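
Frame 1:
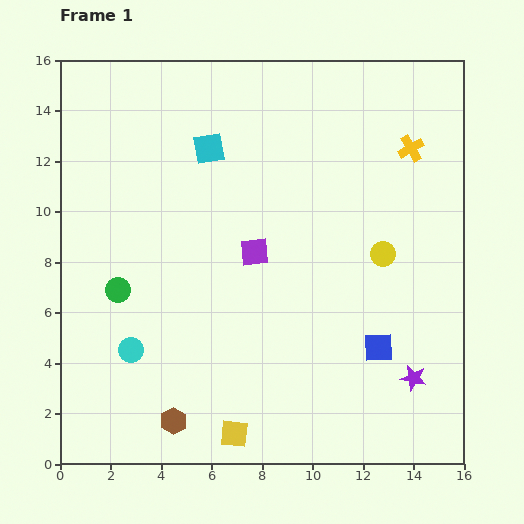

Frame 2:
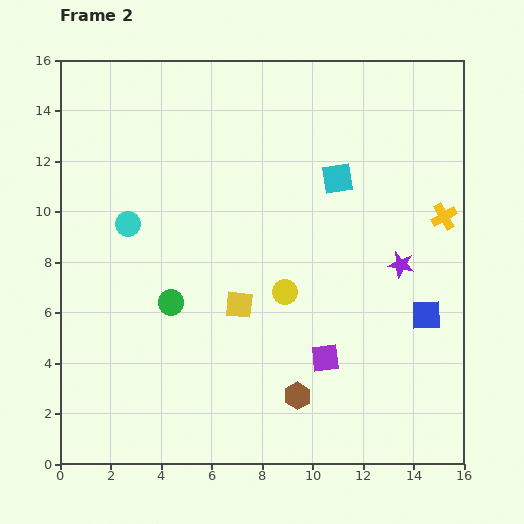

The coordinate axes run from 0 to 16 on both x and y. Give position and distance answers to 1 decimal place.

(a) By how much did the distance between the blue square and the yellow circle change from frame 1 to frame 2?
+2.0

Distance in frame 1: 3.7. Distance in frame 2: 5.7.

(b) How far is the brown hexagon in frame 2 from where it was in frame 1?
5.0

The brown hexagon moved from (4.5, 1.7) to (9.4, 2.7), a distance of √(4.9² + 1.0²) ≈ 5.0.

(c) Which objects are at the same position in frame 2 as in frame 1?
none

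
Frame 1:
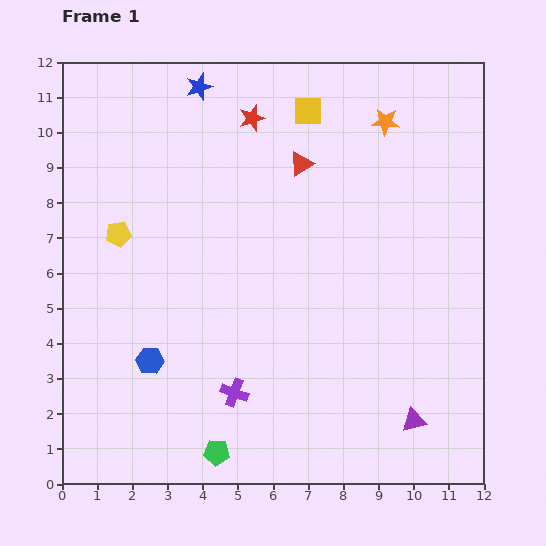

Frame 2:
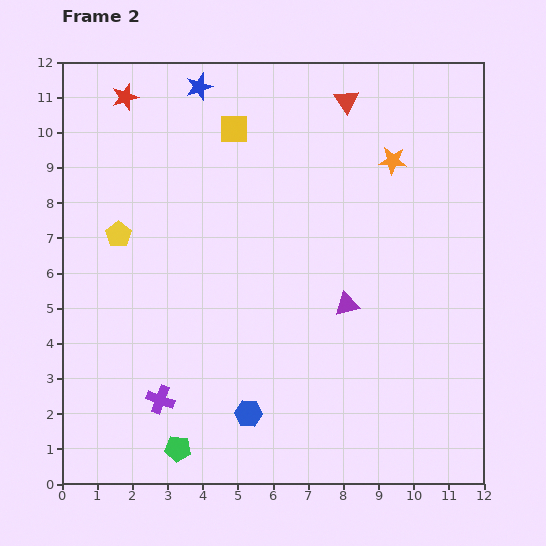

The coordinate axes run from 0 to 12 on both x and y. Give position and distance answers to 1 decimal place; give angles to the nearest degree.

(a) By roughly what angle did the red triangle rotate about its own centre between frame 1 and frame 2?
32° counter-clockwise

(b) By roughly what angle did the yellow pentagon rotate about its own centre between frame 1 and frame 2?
26° counter-clockwise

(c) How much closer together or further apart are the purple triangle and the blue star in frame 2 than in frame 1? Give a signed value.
-3.8

Distance in frame 1: 11.3. Distance in frame 2: 7.5.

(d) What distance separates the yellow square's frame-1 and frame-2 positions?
2.2

The yellow square moved from (7.0, 10.6) to (4.9, 10.1), a distance of √(2.1² + 0.5²) ≈ 2.2.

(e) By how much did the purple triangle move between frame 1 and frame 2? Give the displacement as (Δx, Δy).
(-1.9, 3.3)

The purple triangle was at (10.0, 1.8) in frame 1 and (8.1, 5.1) in frame 2.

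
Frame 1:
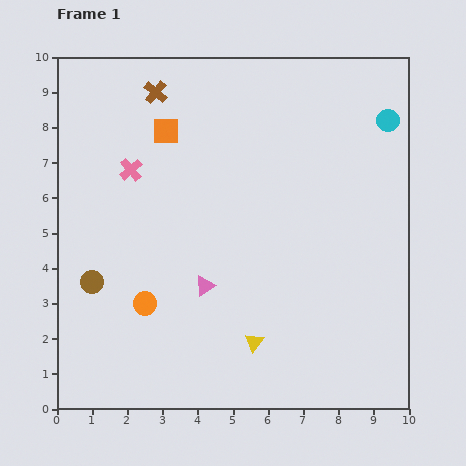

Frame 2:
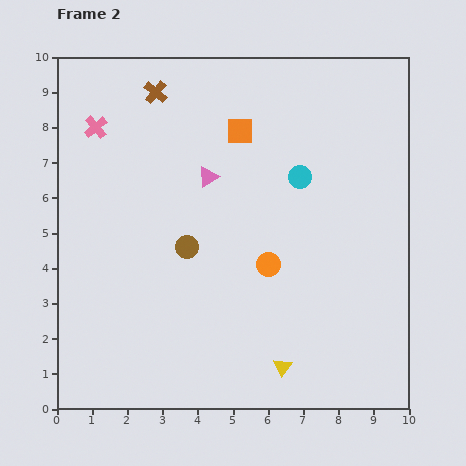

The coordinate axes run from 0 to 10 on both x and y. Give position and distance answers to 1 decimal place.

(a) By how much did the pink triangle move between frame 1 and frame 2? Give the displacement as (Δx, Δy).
(0.1, 3.1)

The pink triangle was at (4.2, 3.5) in frame 1 and (4.3, 6.6) in frame 2.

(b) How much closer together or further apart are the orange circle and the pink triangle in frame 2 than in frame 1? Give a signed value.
+1.2

Distance in frame 1: 1.8. Distance in frame 2: 3.0.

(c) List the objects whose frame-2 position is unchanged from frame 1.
the brown cross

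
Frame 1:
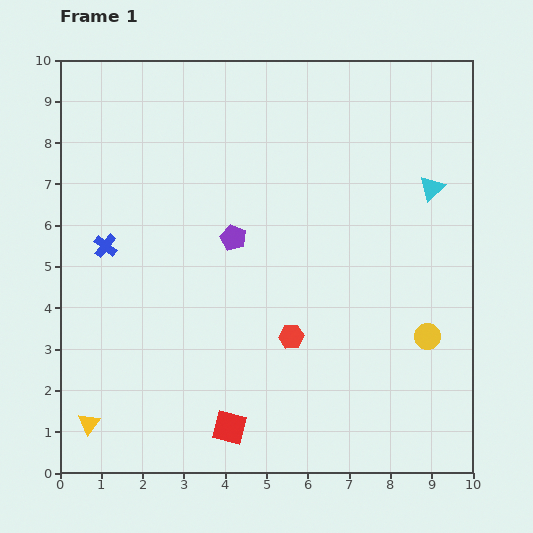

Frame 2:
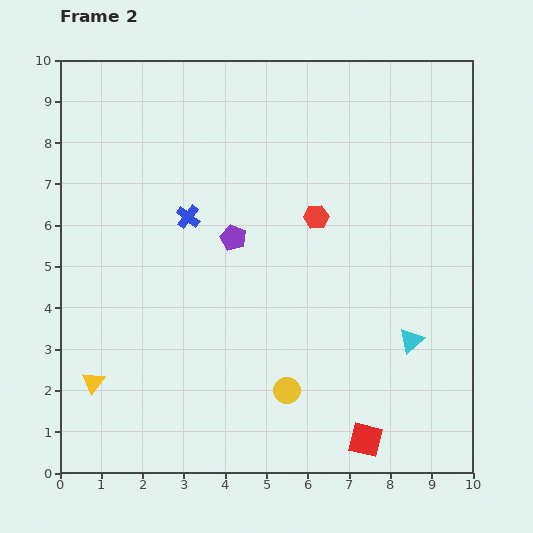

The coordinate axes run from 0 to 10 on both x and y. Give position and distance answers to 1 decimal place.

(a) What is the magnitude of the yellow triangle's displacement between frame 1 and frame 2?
1.0

The yellow triangle moved from (0.7, 1.2) to (0.8, 2.2), a distance of √(0.1² + 1.0²) ≈ 1.0.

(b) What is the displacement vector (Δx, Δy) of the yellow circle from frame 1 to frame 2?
(-3.4, -1.3)

The yellow circle was at (8.9, 3.3) in frame 1 and (5.5, 2.0) in frame 2.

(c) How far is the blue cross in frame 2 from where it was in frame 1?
2.1

The blue cross moved from (1.1, 5.5) to (3.1, 6.2), a distance of √(2.0² + 0.7²) ≈ 2.1.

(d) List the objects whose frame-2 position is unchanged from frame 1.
the purple pentagon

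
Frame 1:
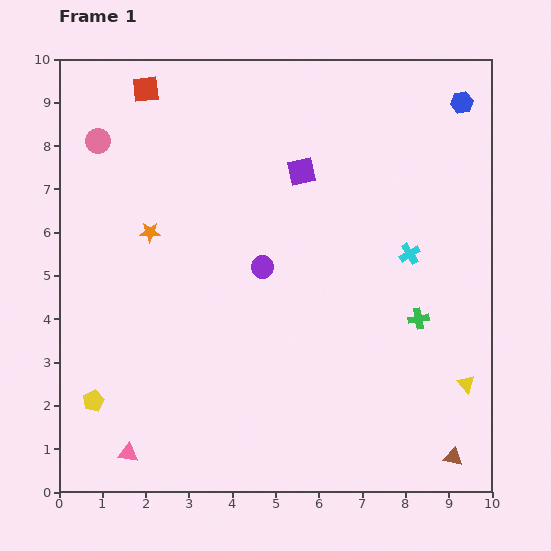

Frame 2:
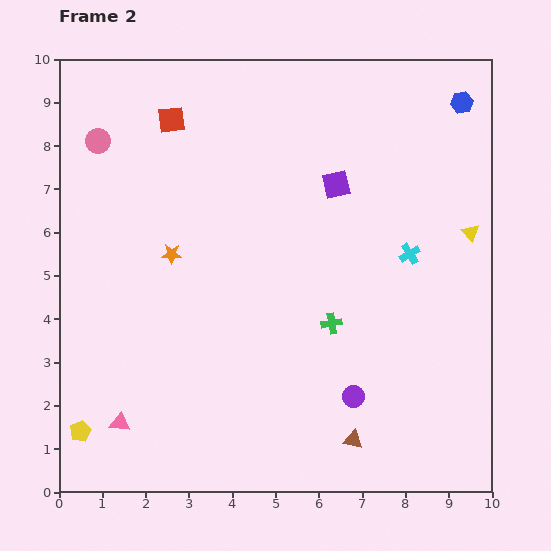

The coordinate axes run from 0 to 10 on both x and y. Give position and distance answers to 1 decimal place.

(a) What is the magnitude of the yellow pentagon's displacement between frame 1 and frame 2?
0.8

The yellow pentagon moved from (0.8, 2.1) to (0.5, 1.4), a distance of √(0.3² + 0.7²) ≈ 0.8.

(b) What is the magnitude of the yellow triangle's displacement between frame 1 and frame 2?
3.5

The yellow triangle moved from (9.4, 2.5) to (9.5, 6.0), a distance of √(0.1² + 3.5²) ≈ 3.5.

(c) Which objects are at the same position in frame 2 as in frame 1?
the pink circle, the cyan cross, the blue hexagon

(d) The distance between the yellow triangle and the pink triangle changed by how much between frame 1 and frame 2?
+1.2

Distance in frame 1: 8.0. Distance in frame 2: 9.2.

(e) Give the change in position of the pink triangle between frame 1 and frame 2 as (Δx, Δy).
(-0.2, 0.7)

The pink triangle was at (1.6, 0.9) in frame 1 and (1.4, 1.6) in frame 2.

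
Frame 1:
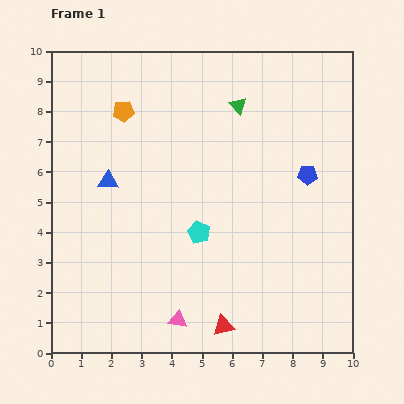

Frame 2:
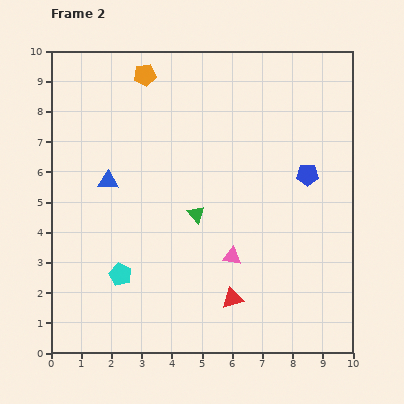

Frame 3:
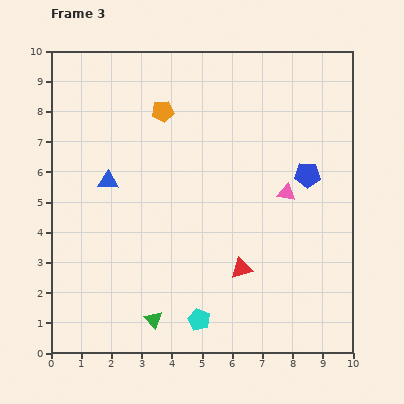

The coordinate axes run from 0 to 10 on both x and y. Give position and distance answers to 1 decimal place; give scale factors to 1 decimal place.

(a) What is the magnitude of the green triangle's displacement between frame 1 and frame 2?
3.9

The green triangle moved from (6.2, 8.2) to (4.8, 4.6), a distance of √(1.4² + 3.6²) ≈ 3.9.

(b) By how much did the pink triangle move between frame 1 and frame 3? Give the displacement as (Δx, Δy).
(3.6, 4.2)

The pink triangle was at (4.2, 1.1) in frame 1 and (7.8, 5.3) in frame 3.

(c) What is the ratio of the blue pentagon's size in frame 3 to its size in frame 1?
1.3×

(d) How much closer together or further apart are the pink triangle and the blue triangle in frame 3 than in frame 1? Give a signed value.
+0.8

Distance in frame 1: 5.1. Distance in frame 3: 5.9.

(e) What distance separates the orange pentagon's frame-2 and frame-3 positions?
1.3

The orange pentagon moved from (3.1, 9.2) to (3.7, 8.0), a distance of √(0.6² + 1.2²) ≈ 1.3.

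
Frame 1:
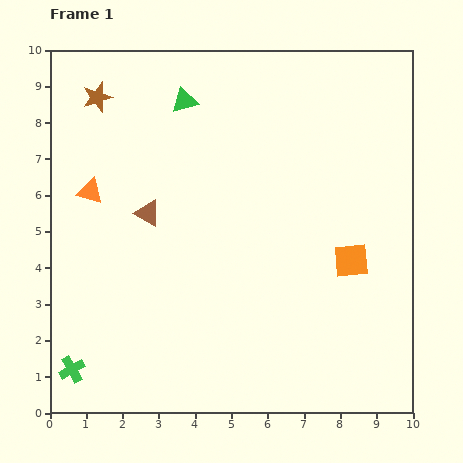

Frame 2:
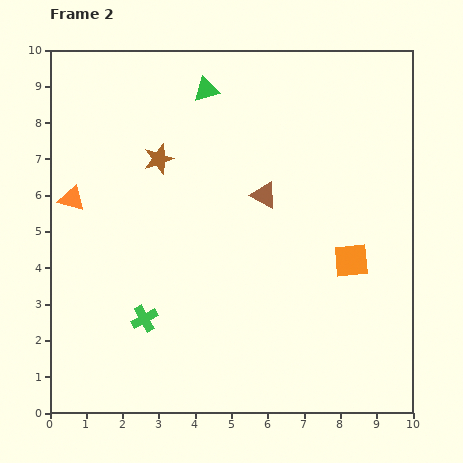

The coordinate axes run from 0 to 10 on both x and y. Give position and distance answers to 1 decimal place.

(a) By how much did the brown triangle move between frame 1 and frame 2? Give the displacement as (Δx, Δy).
(3.2, 0.5)

The brown triangle was at (2.7, 5.5) in frame 1 and (5.9, 6.0) in frame 2.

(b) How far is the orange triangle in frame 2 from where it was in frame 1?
0.5

The orange triangle moved from (1.1, 6.1) to (0.6, 5.9), a distance of √(0.5² + 0.2²) ≈ 0.5.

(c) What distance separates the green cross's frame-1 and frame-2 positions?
2.4

The green cross moved from (0.6, 1.2) to (2.6, 2.6), a distance of √(2.0² + 1.4²) ≈ 2.4.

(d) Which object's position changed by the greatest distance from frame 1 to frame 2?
the brown triangle

(moved 3.2; next 2.4)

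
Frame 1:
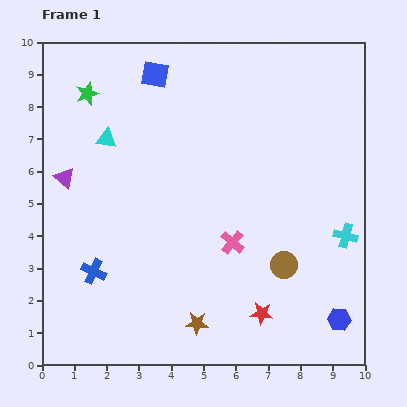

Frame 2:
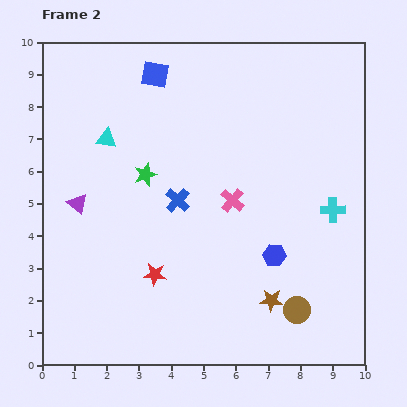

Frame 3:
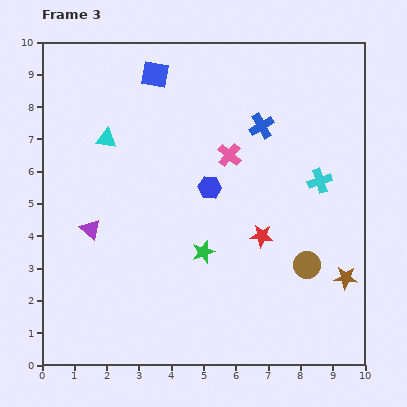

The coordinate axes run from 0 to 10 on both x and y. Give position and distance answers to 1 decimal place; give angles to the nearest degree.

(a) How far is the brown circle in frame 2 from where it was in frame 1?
1.5

The brown circle moved from (7.5, 3.1) to (7.9, 1.7), a distance of √(0.4² + 1.4²) ≈ 1.5.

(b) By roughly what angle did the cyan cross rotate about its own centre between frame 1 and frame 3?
32° counter-clockwise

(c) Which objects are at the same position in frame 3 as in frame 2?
the cyan triangle, the blue square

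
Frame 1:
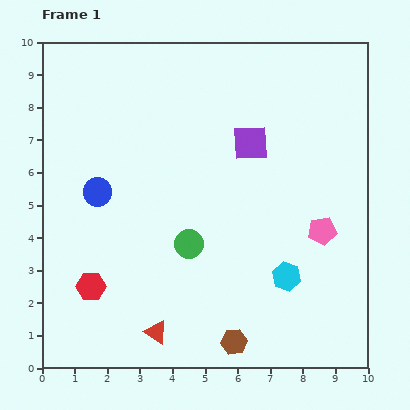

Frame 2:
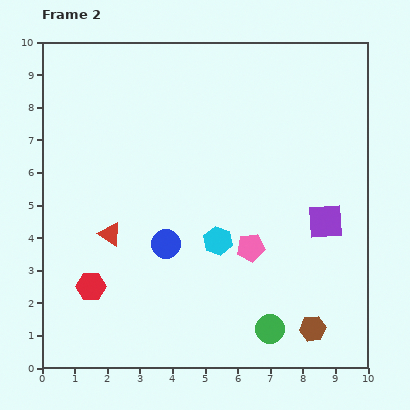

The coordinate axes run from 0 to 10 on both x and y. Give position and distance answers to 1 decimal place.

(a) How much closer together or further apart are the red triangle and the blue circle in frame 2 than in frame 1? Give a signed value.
-3.0

Distance in frame 1: 4.7. Distance in frame 2: 1.7.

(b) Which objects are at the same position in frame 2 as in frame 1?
the red hexagon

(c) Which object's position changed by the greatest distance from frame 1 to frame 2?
the green circle

(moved 3.6; next 3.3)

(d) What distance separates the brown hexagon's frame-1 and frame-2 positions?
2.4

The brown hexagon moved from (5.9, 0.8) to (8.3, 1.2), a distance of √(2.4² + 0.4²) ≈ 2.4.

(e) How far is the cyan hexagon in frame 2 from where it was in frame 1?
2.4

The cyan hexagon moved from (7.5, 2.8) to (5.4, 3.9), a distance of √(2.1² + 1.1²) ≈ 2.4.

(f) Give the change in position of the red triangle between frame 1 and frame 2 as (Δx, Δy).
(-1.4, 3.0)

The red triangle was at (3.5, 1.1) in frame 1 and (2.1, 4.1) in frame 2.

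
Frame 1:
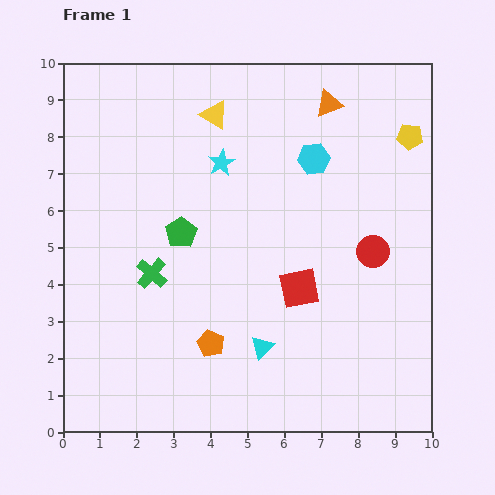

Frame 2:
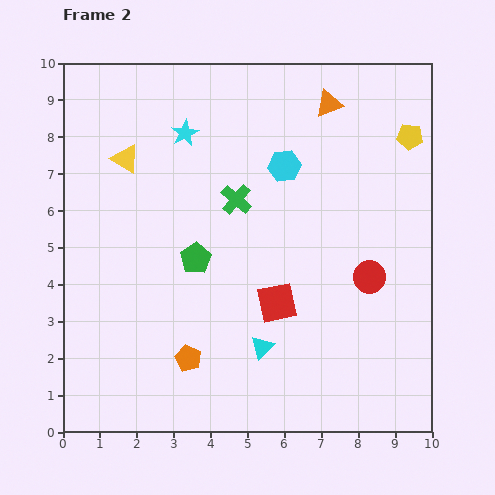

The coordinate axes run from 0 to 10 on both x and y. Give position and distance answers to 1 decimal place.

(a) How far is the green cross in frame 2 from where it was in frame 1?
3.0

The green cross moved from (2.4, 4.3) to (4.7, 6.3), a distance of √(2.3² + 2.0²) ≈ 3.0.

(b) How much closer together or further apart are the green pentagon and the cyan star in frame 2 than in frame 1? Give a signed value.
+1.2

Distance in frame 1: 2.2. Distance in frame 2: 3.4.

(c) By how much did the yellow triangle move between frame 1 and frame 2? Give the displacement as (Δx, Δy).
(-2.4, -1.2)

The yellow triangle was at (4.1, 8.6) in frame 1 and (1.7, 7.4) in frame 2.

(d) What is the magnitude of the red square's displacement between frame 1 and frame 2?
0.7

The red square moved from (6.4, 3.9) to (5.8, 3.5), a distance of √(0.6² + 0.4²) ≈ 0.7.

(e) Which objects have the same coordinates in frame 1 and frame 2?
the orange triangle, the cyan triangle, the yellow pentagon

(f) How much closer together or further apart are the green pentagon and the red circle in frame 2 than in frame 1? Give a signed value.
-0.5

Distance in frame 1: 5.2. Distance in frame 2: 4.7.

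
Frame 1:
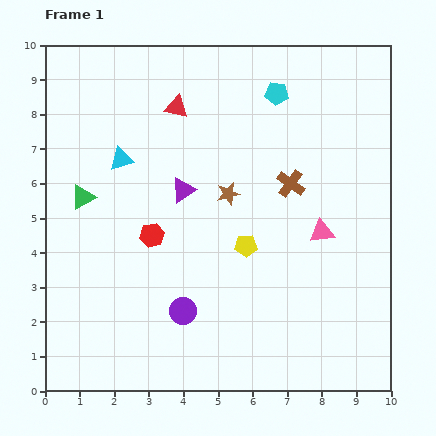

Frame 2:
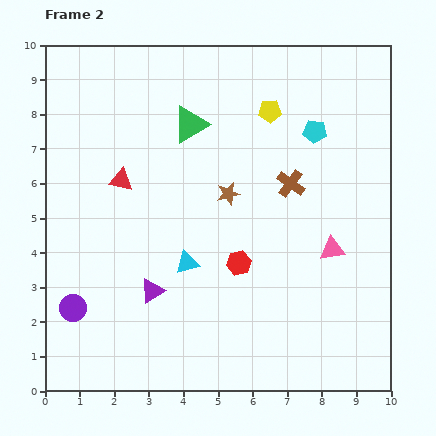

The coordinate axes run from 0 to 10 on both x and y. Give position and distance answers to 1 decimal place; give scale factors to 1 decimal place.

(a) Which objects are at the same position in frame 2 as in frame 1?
the brown star, the brown cross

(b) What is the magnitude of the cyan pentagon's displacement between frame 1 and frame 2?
1.6

The cyan pentagon moved from (6.7, 8.6) to (7.8, 7.5), a distance of √(1.1² + 1.1²) ≈ 1.6.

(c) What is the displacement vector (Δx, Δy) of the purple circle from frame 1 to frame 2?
(-3.2, 0.1)

The purple circle was at (4.0, 2.3) in frame 1 and (0.8, 2.4) in frame 2.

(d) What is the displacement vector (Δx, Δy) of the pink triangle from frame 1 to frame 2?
(0.3, -0.5)

The pink triangle was at (8.0, 4.6) in frame 1 and (8.3, 4.1) in frame 2.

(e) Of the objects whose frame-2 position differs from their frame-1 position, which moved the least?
the pink triangle

(moved 0.6)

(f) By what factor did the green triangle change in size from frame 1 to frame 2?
1.5×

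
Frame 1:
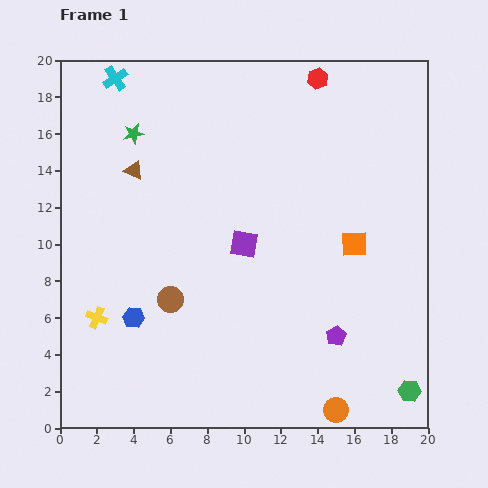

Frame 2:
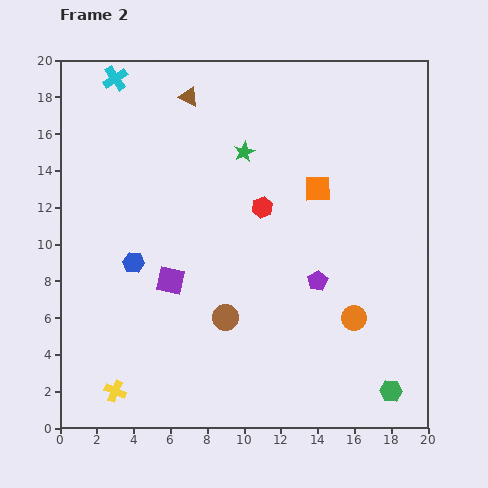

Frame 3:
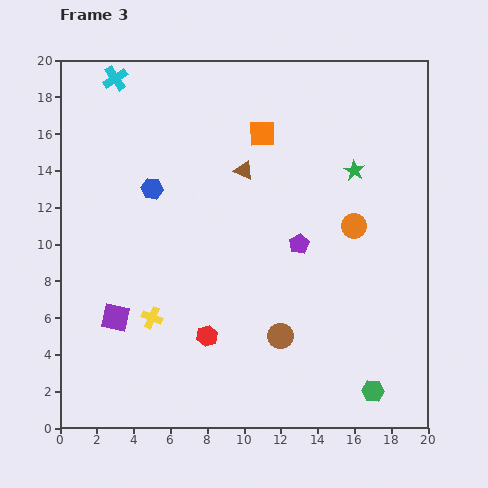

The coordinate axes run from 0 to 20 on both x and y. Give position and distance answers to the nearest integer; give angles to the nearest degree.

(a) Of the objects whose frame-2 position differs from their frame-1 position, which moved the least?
the green hexagon

(moved 1)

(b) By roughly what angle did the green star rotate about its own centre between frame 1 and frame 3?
30° counter-clockwise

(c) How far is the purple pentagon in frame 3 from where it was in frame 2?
2

The purple pentagon moved from (14, 8) to (13, 10), a distance of √(1² + 2²) ≈ 2.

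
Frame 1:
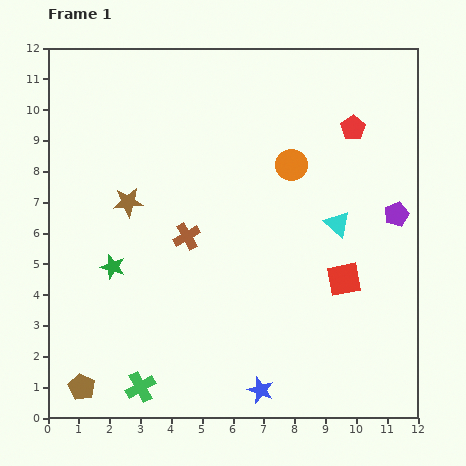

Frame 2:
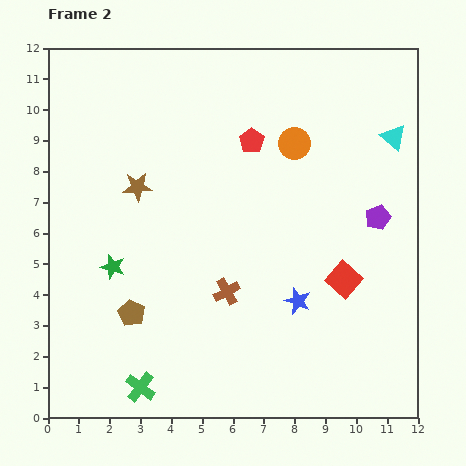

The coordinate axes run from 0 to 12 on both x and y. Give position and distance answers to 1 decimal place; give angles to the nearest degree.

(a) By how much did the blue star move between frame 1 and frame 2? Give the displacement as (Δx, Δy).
(1.2, 2.9)

The blue star was at (6.9, 0.9) in frame 1 and (8.1, 3.8) in frame 2.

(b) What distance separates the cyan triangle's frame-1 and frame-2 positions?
3.3

The cyan triangle moved from (9.4, 6.3) to (11.2, 9.1), a distance of √(1.8² + 2.8²) ≈ 3.3.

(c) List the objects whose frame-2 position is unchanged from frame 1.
the red square, the green star, the green cross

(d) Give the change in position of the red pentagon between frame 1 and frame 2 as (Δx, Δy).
(-3.3, -0.4)

The red pentagon was at (9.9, 9.4) in frame 1 and (6.6, 9.0) in frame 2.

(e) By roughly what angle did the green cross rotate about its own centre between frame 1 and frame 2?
24° counter-clockwise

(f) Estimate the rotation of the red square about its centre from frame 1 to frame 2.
37° counter-clockwise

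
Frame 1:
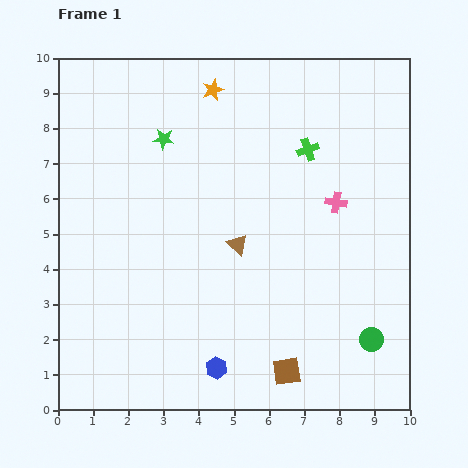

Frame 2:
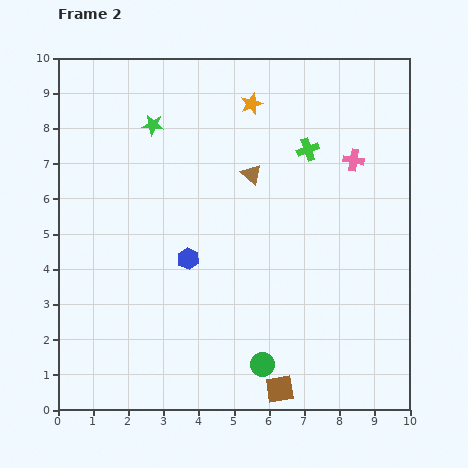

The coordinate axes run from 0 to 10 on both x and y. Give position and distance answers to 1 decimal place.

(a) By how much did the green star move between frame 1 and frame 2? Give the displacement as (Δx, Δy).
(-0.3, 0.4)

The green star was at (3.0, 7.7) in frame 1 and (2.7, 8.1) in frame 2.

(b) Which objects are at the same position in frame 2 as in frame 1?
the green cross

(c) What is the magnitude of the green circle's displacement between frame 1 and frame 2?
3.2

The green circle moved from (8.9, 2.0) to (5.8, 1.3), a distance of √(3.1² + 0.7²) ≈ 3.2.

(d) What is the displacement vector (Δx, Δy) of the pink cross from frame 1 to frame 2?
(0.5, 1.2)

The pink cross was at (7.9, 5.9) in frame 1 and (8.4, 7.1) in frame 2.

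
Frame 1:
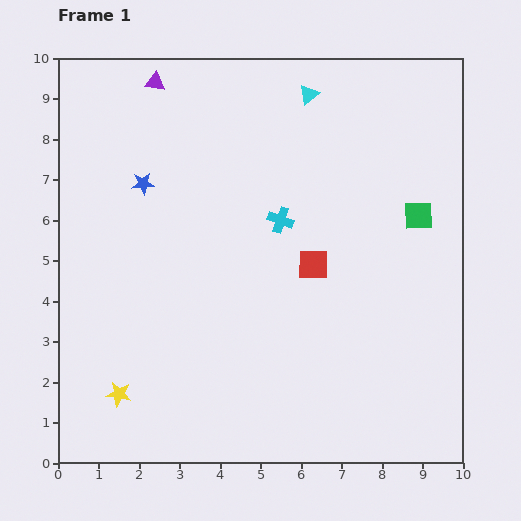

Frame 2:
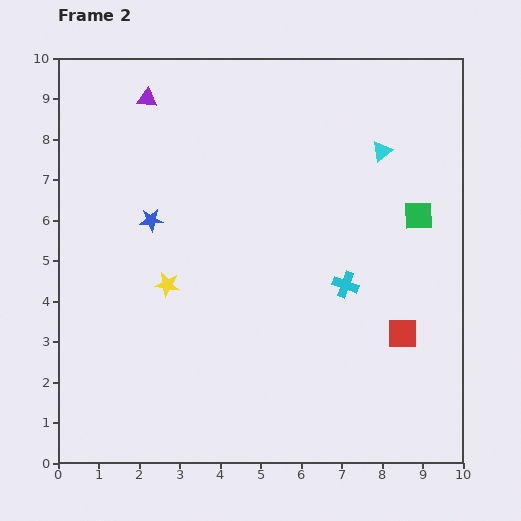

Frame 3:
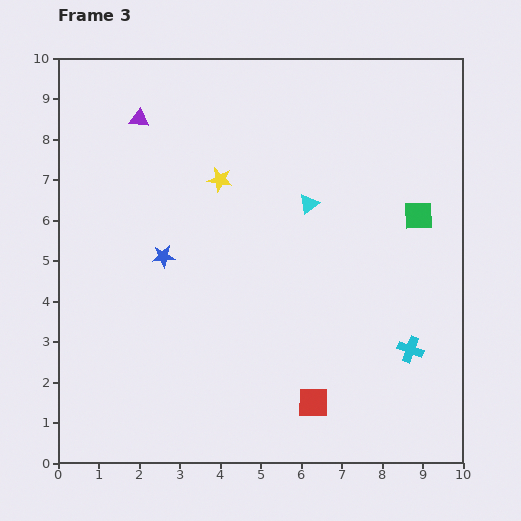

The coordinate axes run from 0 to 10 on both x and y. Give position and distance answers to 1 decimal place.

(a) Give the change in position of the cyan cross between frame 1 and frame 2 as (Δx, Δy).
(1.6, -1.6)

The cyan cross was at (5.5, 6.0) in frame 1 and (7.1, 4.4) in frame 2.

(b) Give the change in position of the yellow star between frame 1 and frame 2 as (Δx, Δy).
(1.2, 2.7)

The yellow star was at (1.5, 1.7) in frame 1 and (2.7, 4.4) in frame 2.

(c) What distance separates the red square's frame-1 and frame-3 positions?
3.4

The red square moved from (6.3, 4.9) to (6.3, 1.5), a distance of √(0.0² + 3.4²) ≈ 3.4.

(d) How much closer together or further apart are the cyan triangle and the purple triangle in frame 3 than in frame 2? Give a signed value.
-1.2

Distance in frame 2: 5.9. Distance in frame 3: 4.7.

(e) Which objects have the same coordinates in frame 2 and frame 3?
the green square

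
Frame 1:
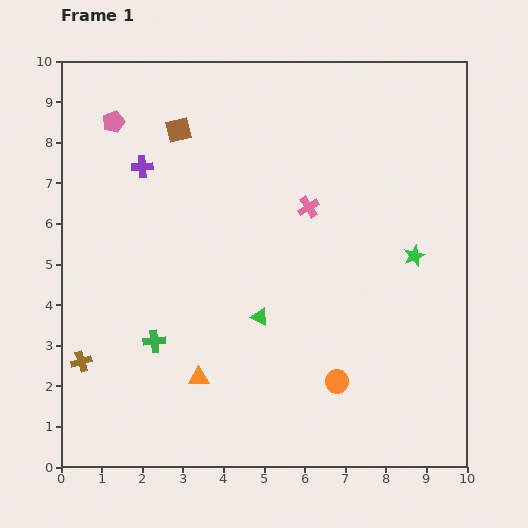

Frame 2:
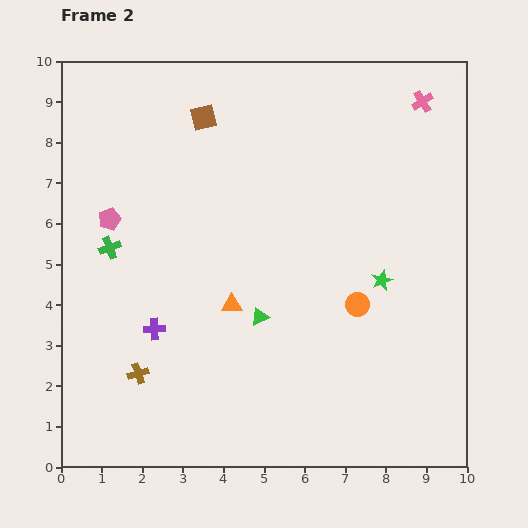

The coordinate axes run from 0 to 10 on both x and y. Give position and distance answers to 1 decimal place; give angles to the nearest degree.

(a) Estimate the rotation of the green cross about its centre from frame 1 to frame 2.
15° counter-clockwise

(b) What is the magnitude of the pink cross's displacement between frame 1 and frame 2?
3.8

The pink cross moved from (6.1, 6.4) to (8.9, 9.0), a distance of √(2.8² + 2.6²) ≈ 3.8.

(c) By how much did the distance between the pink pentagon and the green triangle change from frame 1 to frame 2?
-1.6

Distance in frame 1: 6.0. Distance in frame 2: 4.4.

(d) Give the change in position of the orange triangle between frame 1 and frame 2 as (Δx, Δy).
(0.8, 1.8)

The orange triangle was at (3.4, 2.2) in frame 1 and (4.2, 4.0) in frame 2.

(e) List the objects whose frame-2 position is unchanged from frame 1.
the green triangle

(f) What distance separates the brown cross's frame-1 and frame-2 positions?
1.4

The brown cross moved from (0.5, 2.6) to (1.9, 2.3), a distance of √(1.4² + 0.3²) ≈ 1.4.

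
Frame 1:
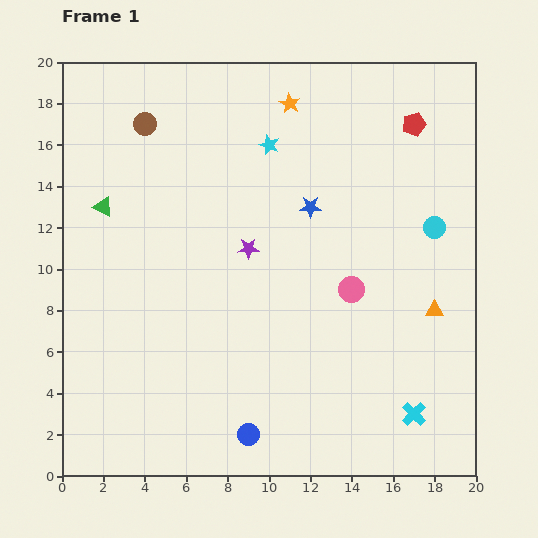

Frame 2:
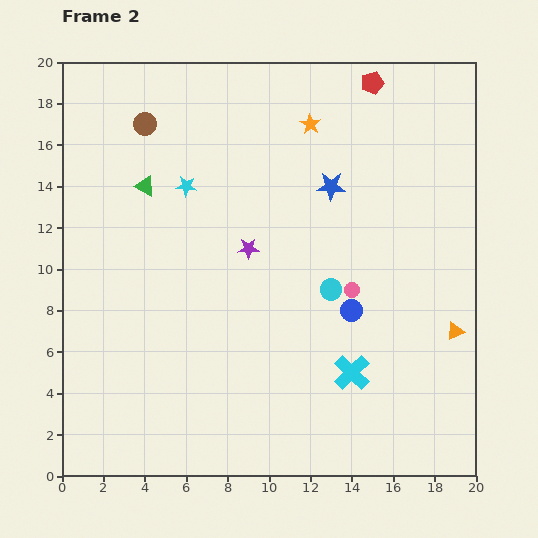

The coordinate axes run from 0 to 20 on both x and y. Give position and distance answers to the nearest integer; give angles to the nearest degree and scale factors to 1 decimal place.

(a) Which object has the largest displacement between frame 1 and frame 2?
the blue circle

(moved 8; next 6)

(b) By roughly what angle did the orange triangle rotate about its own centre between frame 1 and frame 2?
25° counter-clockwise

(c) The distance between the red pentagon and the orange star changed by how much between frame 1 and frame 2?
-2

Distance in frame 1: 6. Distance in frame 2: 4.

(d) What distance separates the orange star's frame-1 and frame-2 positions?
1

The orange star moved from (11, 18) to (12, 17), a distance of √(1² + 1²) ≈ 1.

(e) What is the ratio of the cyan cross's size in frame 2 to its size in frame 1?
1.5×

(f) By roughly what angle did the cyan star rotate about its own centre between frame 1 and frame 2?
15° counter-clockwise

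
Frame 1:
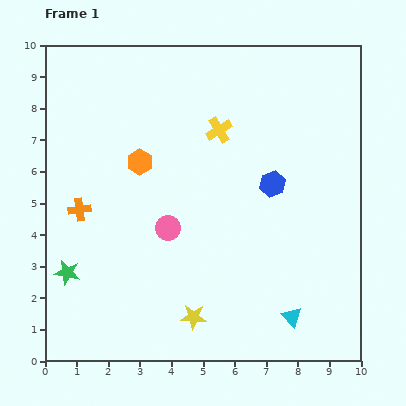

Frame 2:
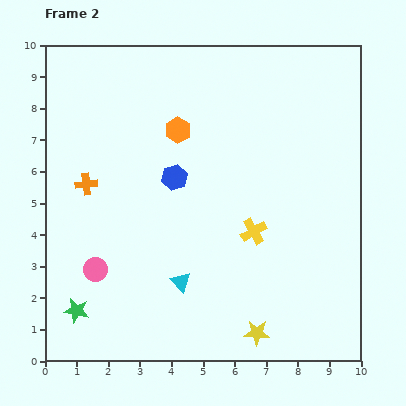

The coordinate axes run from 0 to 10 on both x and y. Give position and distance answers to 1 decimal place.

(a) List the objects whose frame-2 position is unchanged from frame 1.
none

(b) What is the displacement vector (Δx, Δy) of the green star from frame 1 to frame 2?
(0.3, -1.2)

The green star was at (0.7, 2.8) in frame 1 and (1.0, 1.6) in frame 2.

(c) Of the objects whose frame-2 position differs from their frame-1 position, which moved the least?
the orange cross

(moved 0.8)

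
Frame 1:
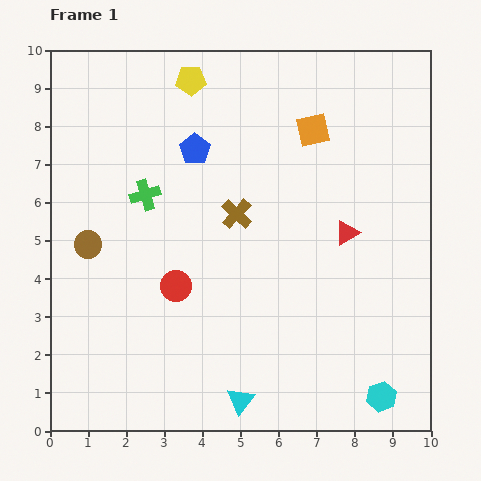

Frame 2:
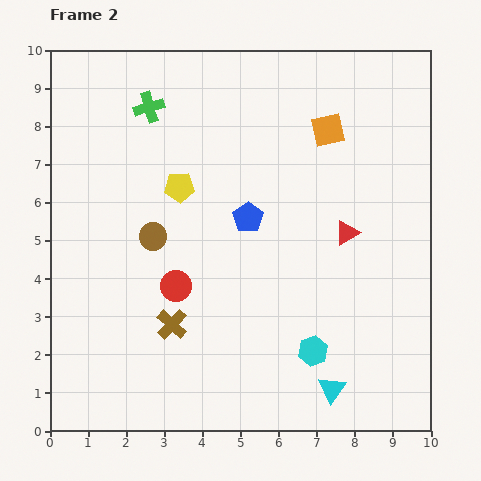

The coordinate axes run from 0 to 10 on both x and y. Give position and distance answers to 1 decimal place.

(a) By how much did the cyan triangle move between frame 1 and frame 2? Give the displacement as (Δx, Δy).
(2.4, 0.3)

The cyan triangle was at (5.0, 0.8) in frame 1 and (7.4, 1.1) in frame 2.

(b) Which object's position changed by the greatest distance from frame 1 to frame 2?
the brown cross

(moved 3.4; next 2.8)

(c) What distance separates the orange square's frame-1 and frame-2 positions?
0.4

The orange square moved from (6.9, 7.9) to (7.3, 7.9), a distance of √(0.4² + 0.0²) ≈ 0.4.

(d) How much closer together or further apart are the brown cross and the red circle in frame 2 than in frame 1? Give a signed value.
-1.5

Distance in frame 1: 2.5. Distance in frame 2: 1.0.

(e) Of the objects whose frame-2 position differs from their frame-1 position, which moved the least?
the orange square

(moved 0.4)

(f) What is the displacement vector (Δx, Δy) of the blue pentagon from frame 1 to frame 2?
(1.4, -1.8)

The blue pentagon was at (3.8, 7.4) in frame 1 and (5.2, 5.6) in frame 2.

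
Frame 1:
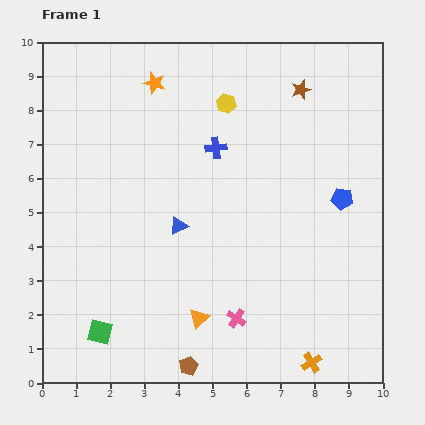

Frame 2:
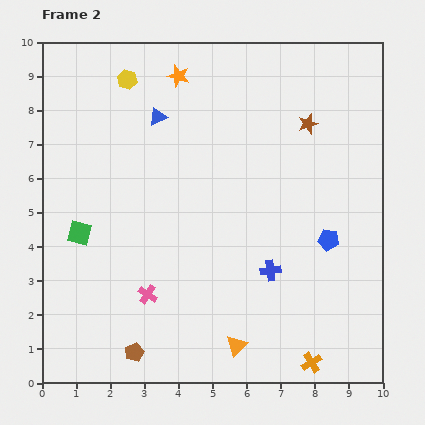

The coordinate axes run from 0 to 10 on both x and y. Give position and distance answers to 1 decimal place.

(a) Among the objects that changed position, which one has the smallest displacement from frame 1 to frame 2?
the orange star

(moved 0.7)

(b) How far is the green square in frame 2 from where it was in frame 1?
3.0

The green square moved from (1.7, 1.5) to (1.1, 4.4), a distance of √(0.6² + 2.9²) ≈ 3.0.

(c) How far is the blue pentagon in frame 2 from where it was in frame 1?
1.3

The blue pentagon moved from (8.8, 5.4) to (8.4, 4.2), a distance of √(0.4² + 1.2²) ≈ 1.3.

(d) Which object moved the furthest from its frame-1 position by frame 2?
the blue cross

(moved 3.9; next 3.3)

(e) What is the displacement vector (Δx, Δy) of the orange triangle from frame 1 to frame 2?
(1.1, -0.8)

The orange triangle was at (4.6, 1.9) in frame 1 and (5.7, 1.1) in frame 2.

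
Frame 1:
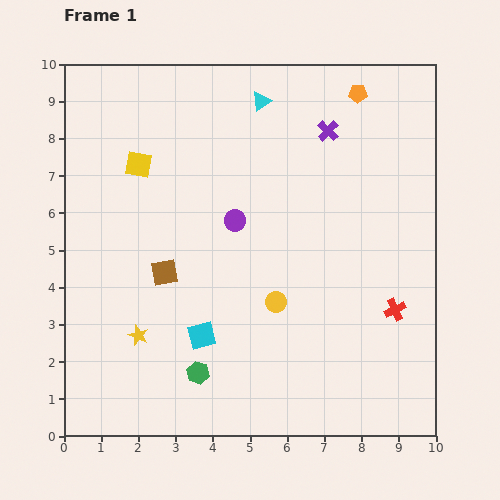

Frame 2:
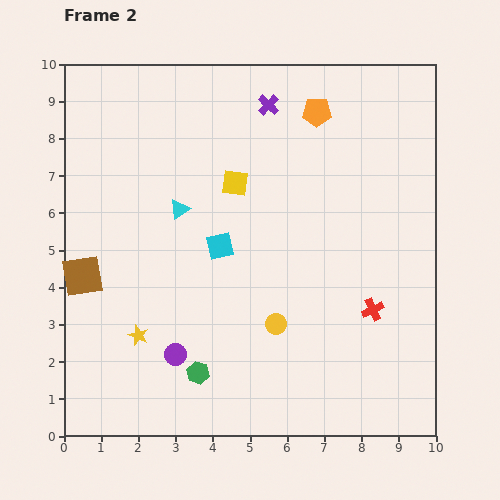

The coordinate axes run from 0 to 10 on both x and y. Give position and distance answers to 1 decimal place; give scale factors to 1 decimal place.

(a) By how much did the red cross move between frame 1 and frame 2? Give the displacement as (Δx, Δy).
(-0.6, 0.0)

The red cross was at (8.9, 3.4) in frame 1 and (8.3, 3.4) in frame 2.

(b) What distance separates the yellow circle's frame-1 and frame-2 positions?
0.6

The yellow circle moved from (5.7, 3.6) to (5.7, 3.0), a distance of √(0.0² + 0.6²) ≈ 0.6.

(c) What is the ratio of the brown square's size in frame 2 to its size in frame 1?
1.6×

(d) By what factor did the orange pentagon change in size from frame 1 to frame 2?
1.6×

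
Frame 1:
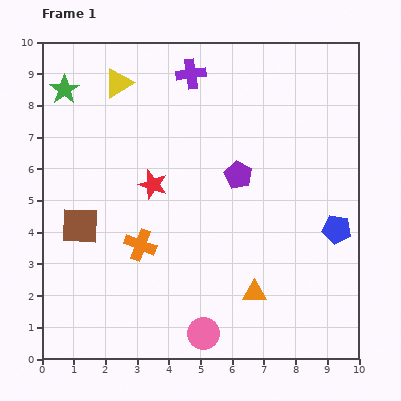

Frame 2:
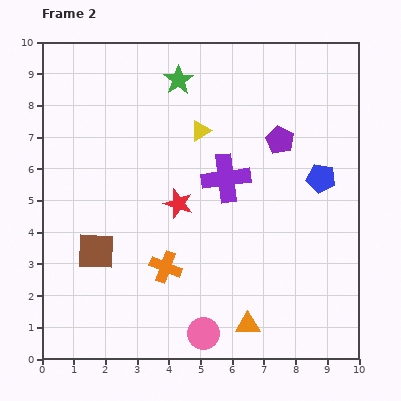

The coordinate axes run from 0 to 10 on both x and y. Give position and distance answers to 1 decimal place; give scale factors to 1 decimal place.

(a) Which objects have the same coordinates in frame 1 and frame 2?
the pink circle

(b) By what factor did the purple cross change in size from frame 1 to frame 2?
1.6×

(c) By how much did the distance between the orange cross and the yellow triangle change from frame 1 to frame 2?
-0.7

Distance in frame 1: 5.1. Distance in frame 2: 4.4.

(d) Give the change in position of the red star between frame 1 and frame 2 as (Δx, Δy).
(0.8, -0.6)

The red star was at (3.5, 5.5) in frame 1 and (4.3, 4.9) in frame 2.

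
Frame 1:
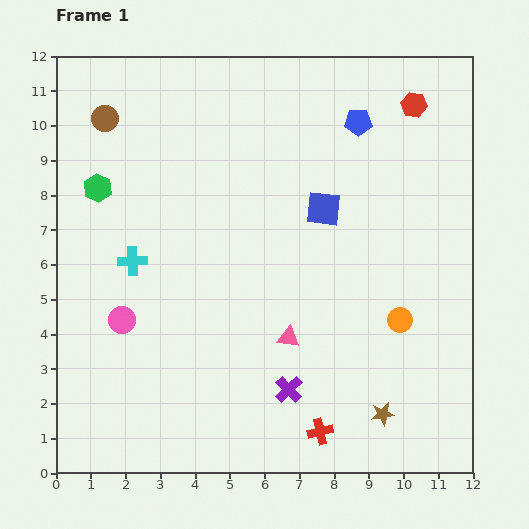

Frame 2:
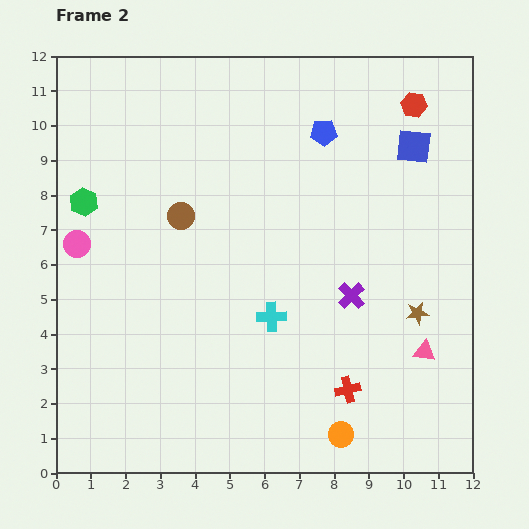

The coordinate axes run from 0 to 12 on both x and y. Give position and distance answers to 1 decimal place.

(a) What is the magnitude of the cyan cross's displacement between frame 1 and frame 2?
4.3

The cyan cross moved from (2.2, 6.1) to (6.2, 4.5), a distance of √(4.0² + 1.6²) ≈ 4.3.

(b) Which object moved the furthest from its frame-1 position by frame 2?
the cyan cross

(moved 4.3; next 3.9)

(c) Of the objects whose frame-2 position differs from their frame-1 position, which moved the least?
the green hexagon

(moved 0.6)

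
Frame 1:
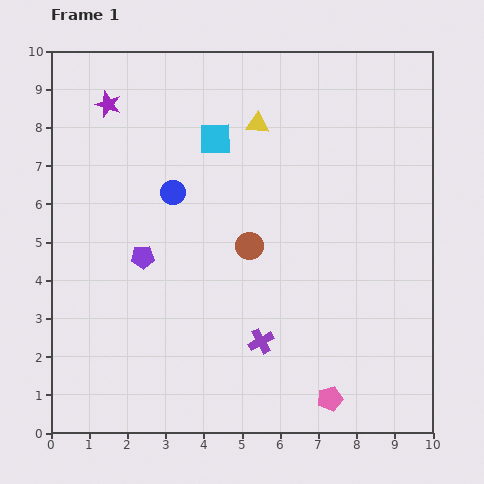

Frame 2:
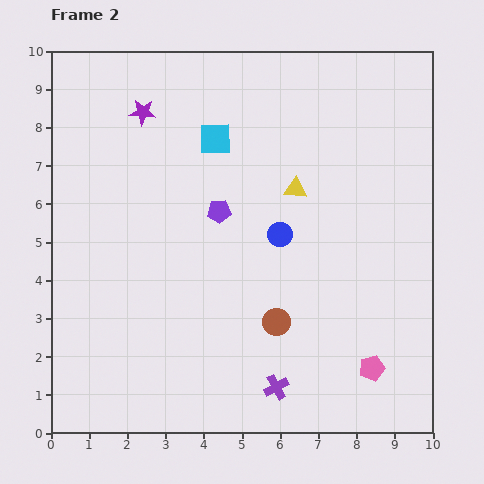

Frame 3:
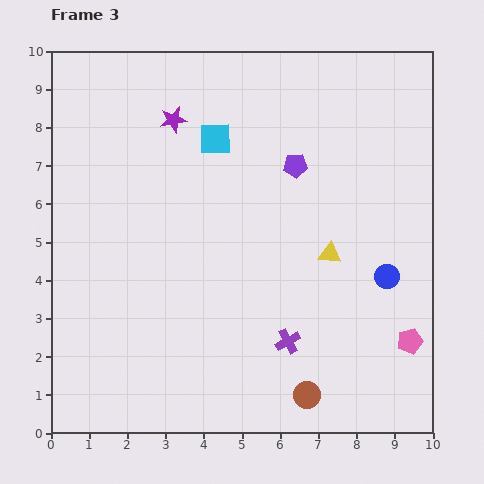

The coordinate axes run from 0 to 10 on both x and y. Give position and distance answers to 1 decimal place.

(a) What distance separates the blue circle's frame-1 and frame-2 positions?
3.0

The blue circle moved from (3.2, 6.3) to (6.0, 5.2), a distance of √(2.8² + 1.1²) ≈ 3.0.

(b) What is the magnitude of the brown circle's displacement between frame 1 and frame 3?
4.2

The brown circle moved from (5.2, 4.9) to (6.7, 1.0), a distance of √(1.5² + 3.9²) ≈ 4.2.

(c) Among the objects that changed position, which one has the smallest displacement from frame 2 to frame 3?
the purple star

(moved 0.8)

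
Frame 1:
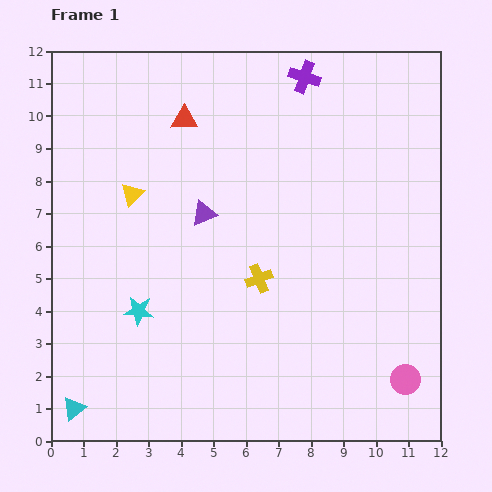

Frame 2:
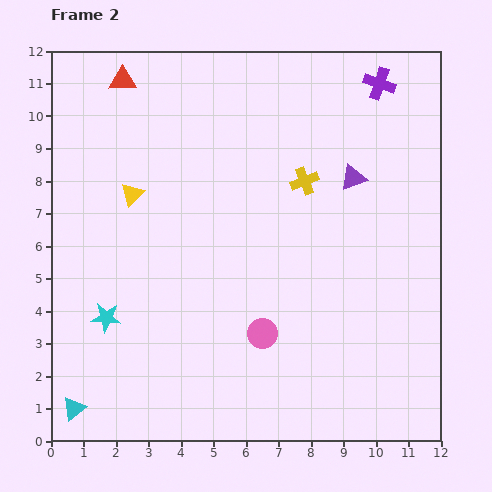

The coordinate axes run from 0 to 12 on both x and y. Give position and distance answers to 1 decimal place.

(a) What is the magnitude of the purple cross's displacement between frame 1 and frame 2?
2.3

The purple cross moved from (7.8, 11.2) to (10.1, 11.0), a distance of √(2.3² + 0.2²) ≈ 2.3.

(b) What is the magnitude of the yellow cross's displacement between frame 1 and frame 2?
3.3

The yellow cross moved from (6.4, 5.0) to (7.8, 8.0), a distance of √(1.4² + 3.0²) ≈ 3.3.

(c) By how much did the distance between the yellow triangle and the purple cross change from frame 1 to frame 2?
+1.9

Distance in frame 1: 6.4. Distance in frame 2: 8.3.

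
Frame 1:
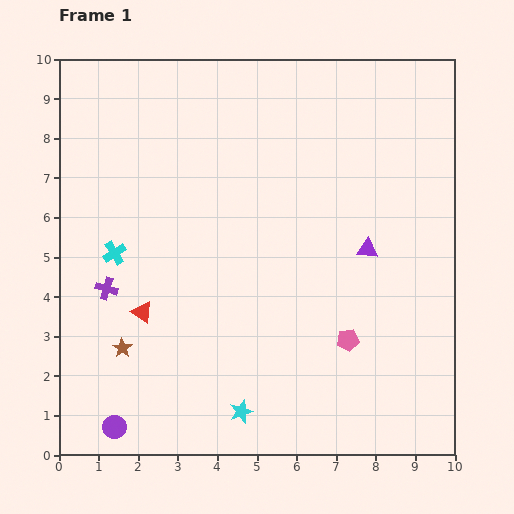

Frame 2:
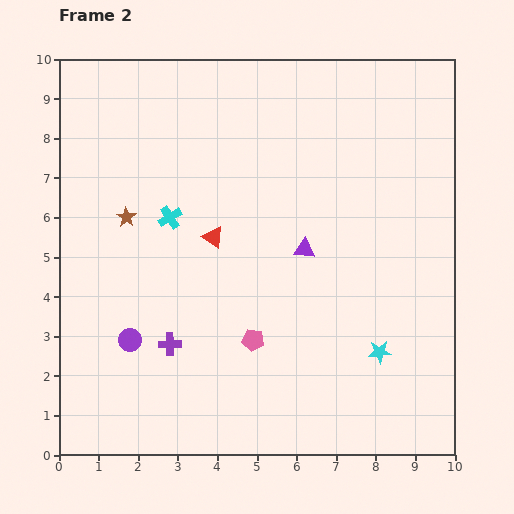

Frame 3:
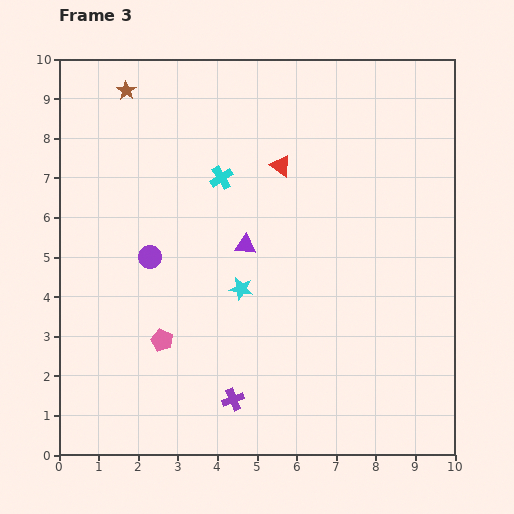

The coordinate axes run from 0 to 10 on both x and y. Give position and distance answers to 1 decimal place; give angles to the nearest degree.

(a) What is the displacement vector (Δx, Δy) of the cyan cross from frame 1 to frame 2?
(1.4, 0.9)

The cyan cross was at (1.4, 5.1) in frame 1 and (2.8, 6.0) in frame 2.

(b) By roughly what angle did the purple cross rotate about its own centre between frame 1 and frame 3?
38° counter-clockwise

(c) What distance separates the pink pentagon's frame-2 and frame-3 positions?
2.3

The pink pentagon moved from (4.9, 2.9) to (2.6, 2.9), a distance of √(2.3² + 0.0²) ≈ 2.3.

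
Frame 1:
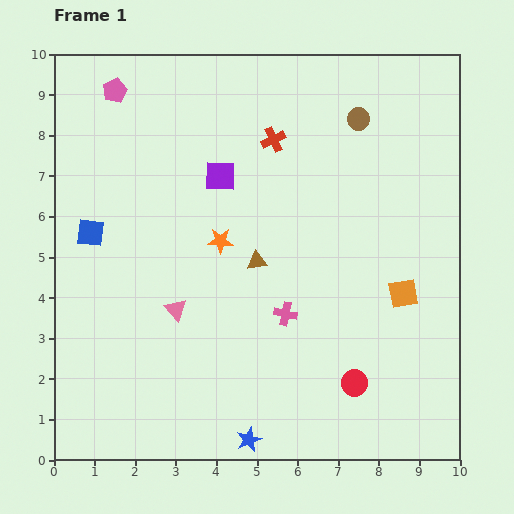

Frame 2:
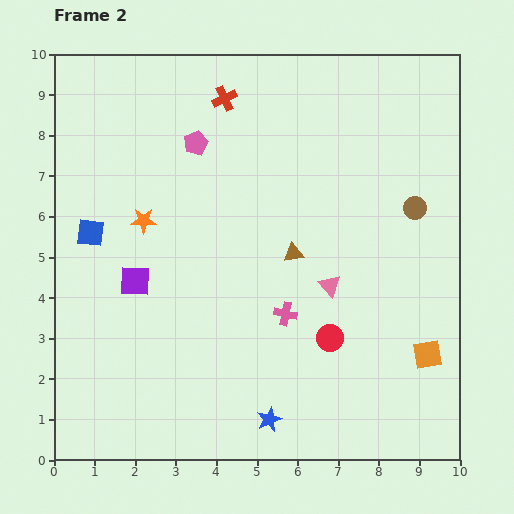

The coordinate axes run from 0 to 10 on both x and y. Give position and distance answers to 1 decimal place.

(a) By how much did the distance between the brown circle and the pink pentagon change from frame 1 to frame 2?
-0.4

Distance in frame 1: 6.0. Distance in frame 2: 5.6.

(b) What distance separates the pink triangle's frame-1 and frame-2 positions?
3.8

The pink triangle moved from (3.0, 3.7) to (6.8, 4.3), a distance of √(3.8² + 0.6²) ≈ 3.8.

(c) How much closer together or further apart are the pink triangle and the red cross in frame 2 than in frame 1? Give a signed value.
+0.5

Distance in frame 1: 4.8. Distance in frame 2: 5.3.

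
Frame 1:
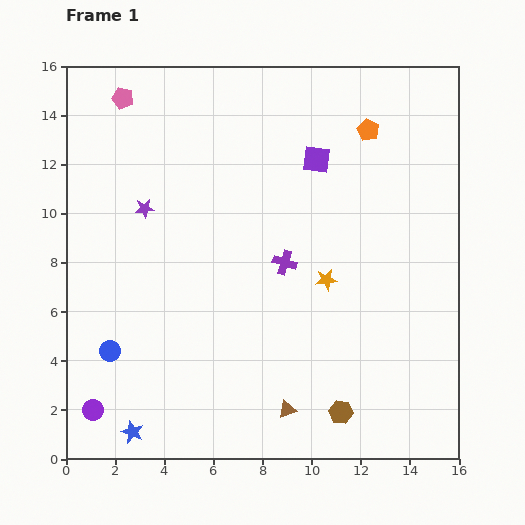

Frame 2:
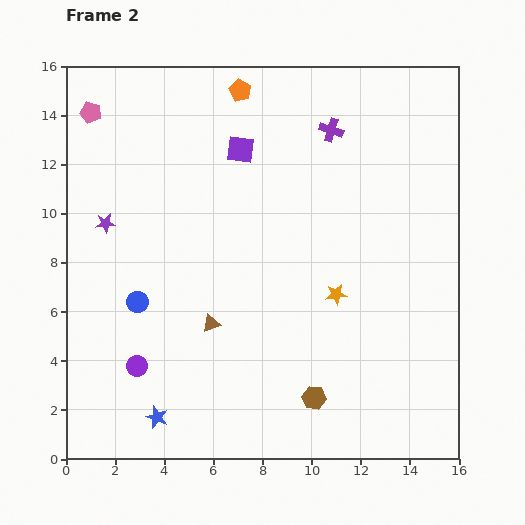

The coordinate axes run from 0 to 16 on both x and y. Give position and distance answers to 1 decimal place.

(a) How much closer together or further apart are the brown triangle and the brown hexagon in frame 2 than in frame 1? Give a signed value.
+3.0

Distance in frame 1: 2.2. Distance in frame 2: 5.2.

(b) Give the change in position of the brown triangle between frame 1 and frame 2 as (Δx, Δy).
(-3.1, 3.5)

The brown triangle was at (9.0, 2.0) in frame 1 and (5.9, 5.5) in frame 2.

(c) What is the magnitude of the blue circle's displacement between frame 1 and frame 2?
2.3

The blue circle moved from (1.8, 4.4) to (2.9, 6.4), a distance of √(1.1² + 2.0²) ≈ 2.3.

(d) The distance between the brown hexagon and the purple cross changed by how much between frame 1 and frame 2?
+4.4

Distance in frame 1: 6.5. Distance in frame 2: 10.9.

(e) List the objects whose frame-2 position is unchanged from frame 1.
none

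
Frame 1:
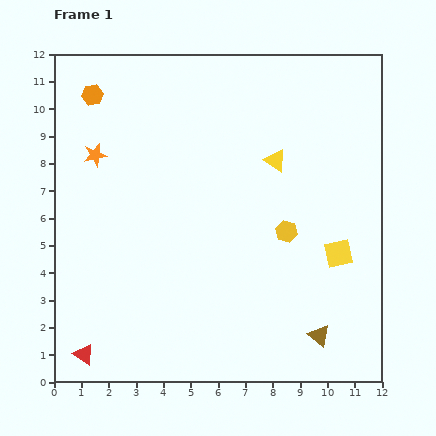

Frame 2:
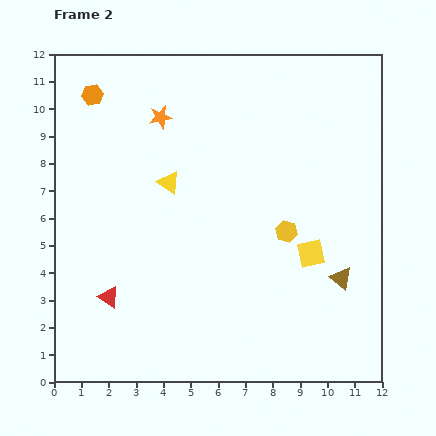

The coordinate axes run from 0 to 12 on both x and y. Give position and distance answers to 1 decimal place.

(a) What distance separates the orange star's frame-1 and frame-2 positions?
2.8

The orange star moved from (1.5, 8.3) to (3.9, 9.7), a distance of √(2.4² + 1.4²) ≈ 2.8.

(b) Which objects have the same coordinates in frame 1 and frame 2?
the orange hexagon, the yellow hexagon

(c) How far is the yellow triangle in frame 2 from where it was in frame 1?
4.0

The yellow triangle moved from (8.1, 8.1) to (4.2, 7.3), a distance of √(3.9² + 0.8²) ≈ 4.0.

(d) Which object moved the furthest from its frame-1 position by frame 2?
the yellow triangle

(moved 4.0; next 2.8)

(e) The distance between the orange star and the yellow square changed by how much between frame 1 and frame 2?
-2.2

Distance in frame 1: 9.6. Distance in frame 2: 7.4.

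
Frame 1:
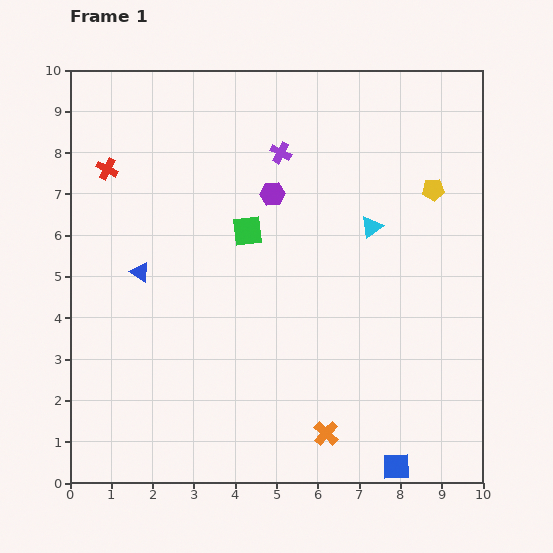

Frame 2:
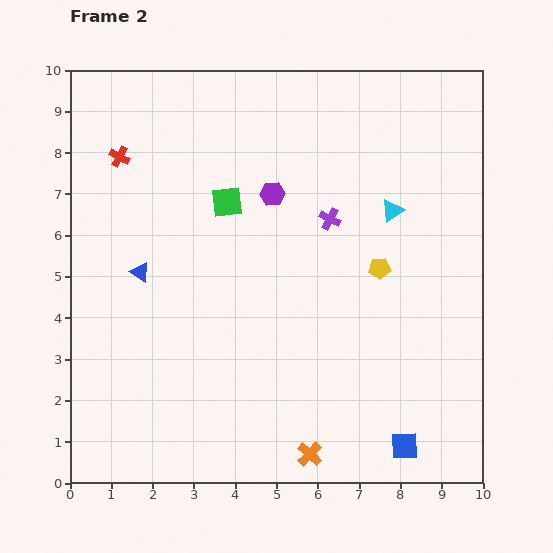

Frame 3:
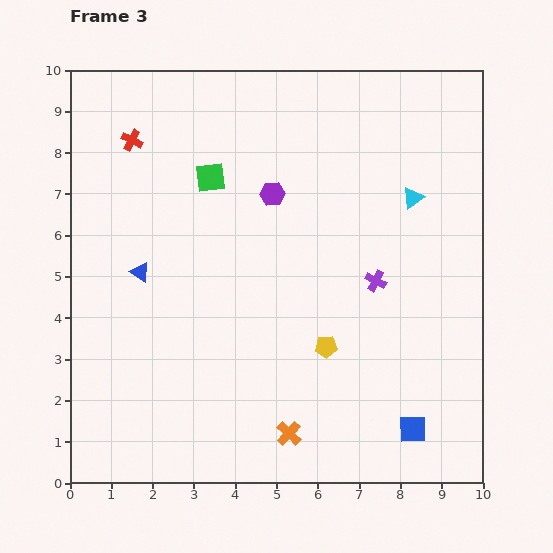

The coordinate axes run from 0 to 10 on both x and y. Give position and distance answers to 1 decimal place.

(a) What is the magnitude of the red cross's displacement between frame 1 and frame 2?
0.4

The red cross moved from (0.9, 7.6) to (1.2, 7.9), a distance of √(0.3² + 0.3²) ≈ 0.4.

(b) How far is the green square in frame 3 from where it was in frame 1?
1.6

The green square moved from (4.3, 6.1) to (3.4, 7.4), a distance of √(0.9² + 1.3²) ≈ 1.6.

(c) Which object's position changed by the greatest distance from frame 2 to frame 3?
the yellow pentagon

(moved 2.3; next 1.9)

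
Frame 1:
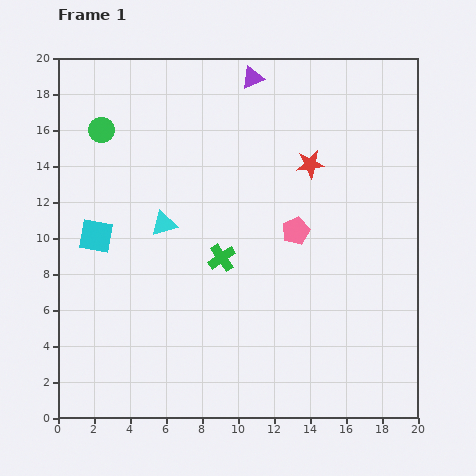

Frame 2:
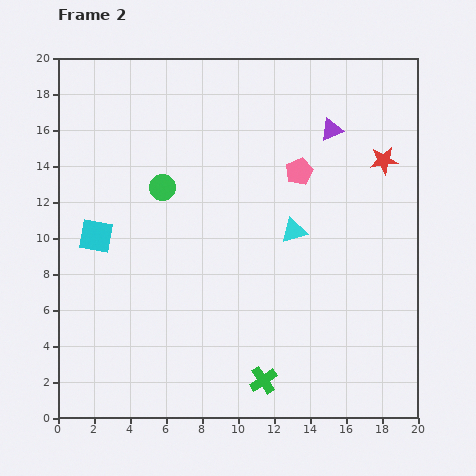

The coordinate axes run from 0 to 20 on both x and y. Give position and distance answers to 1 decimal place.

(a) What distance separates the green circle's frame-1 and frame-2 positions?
4.7

The green circle moved from (2.4, 16.0) to (5.8, 12.8), a distance of √(3.4² + 3.2²) ≈ 4.7.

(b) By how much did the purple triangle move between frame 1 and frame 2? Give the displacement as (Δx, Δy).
(4.4, -2.9)

The purple triangle was at (10.8, 18.9) in frame 1 and (15.2, 16.0) in frame 2.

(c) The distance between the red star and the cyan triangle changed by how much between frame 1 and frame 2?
-2.4

Distance in frame 1: 8.7. Distance in frame 2: 6.3.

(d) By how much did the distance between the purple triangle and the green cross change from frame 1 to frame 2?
+4.3

Distance in frame 1: 10.1. Distance in frame 2: 14.4.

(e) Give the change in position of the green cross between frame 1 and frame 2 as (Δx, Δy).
(2.3, -6.8)

The green cross was at (9.1, 8.9) in frame 1 and (11.4, 2.1) in frame 2.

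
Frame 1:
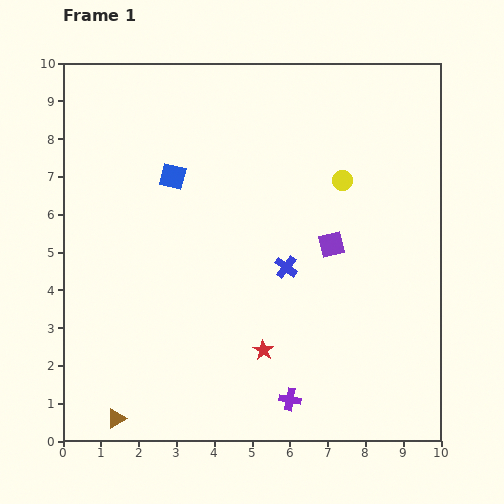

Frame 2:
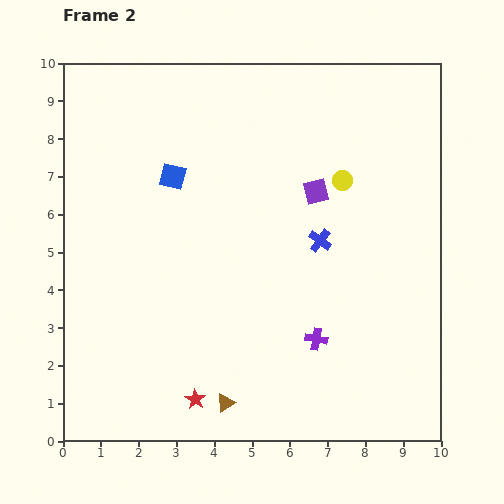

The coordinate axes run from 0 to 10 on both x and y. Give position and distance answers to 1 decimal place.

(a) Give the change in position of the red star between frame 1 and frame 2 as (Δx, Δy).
(-1.8, -1.3)

The red star was at (5.3, 2.4) in frame 1 and (3.5, 1.1) in frame 2.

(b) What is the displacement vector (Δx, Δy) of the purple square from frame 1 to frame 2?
(-0.4, 1.4)

The purple square was at (7.1, 5.2) in frame 1 and (6.7, 6.6) in frame 2.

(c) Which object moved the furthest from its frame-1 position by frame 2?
the brown triangle

(moved 2.9; next 2.2)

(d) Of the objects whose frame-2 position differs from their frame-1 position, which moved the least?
the blue cross

(moved 1.1)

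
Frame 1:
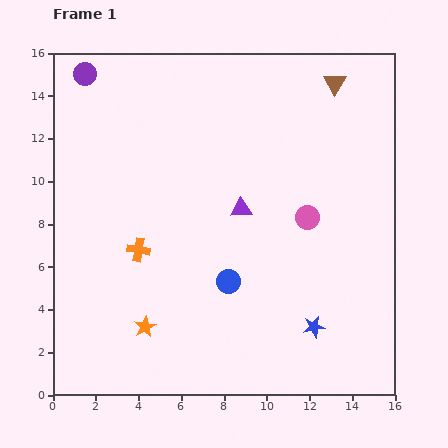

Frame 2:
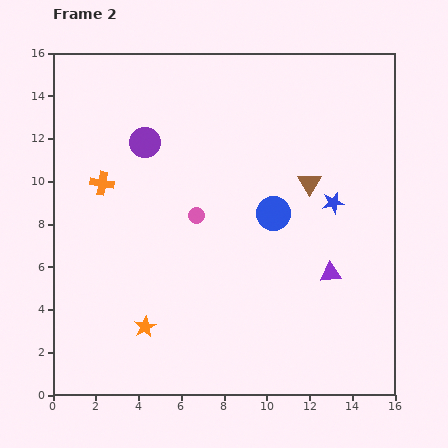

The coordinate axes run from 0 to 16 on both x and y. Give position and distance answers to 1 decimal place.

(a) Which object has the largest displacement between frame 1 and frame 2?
the blue star

(moved 5.9; next 5.2)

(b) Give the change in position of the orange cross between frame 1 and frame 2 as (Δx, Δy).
(-1.7, 3.1)

The orange cross was at (4.0, 6.8) in frame 1 and (2.3, 9.9) in frame 2.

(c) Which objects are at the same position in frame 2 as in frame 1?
the orange star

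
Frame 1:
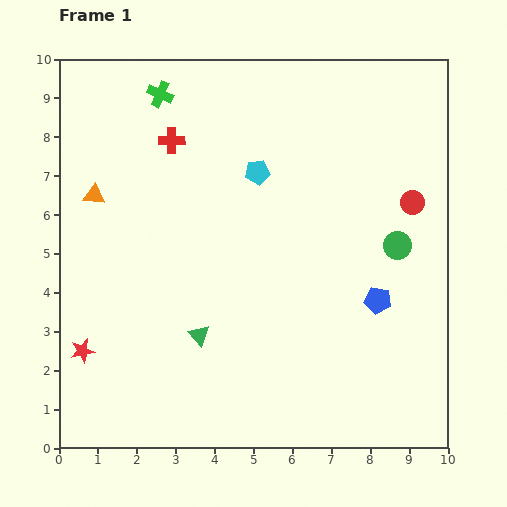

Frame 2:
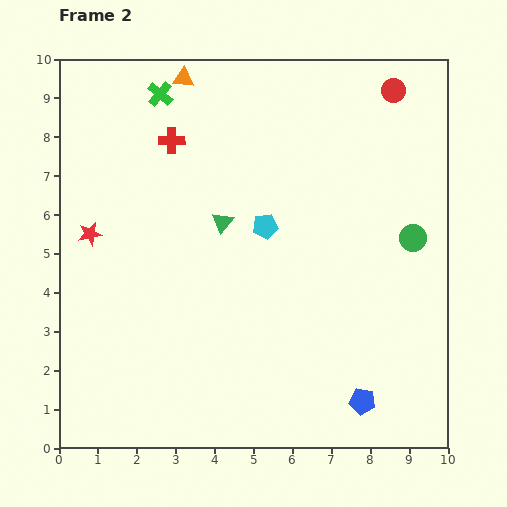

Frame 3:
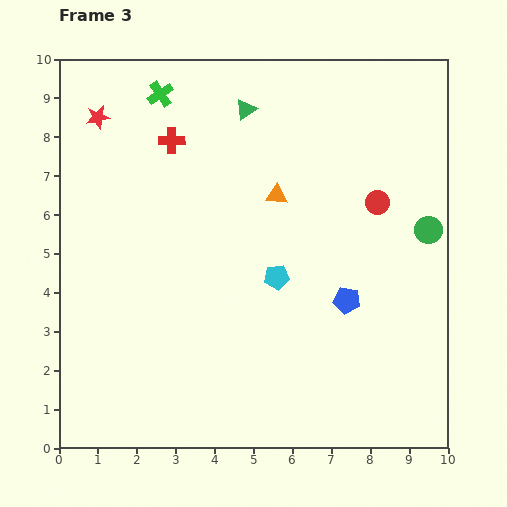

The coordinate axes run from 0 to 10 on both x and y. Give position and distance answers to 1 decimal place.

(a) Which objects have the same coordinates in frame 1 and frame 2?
the green cross, the red cross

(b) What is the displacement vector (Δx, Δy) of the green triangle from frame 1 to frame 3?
(1.2, 5.8)

The green triangle was at (3.6, 2.9) in frame 1 and (4.8, 8.7) in frame 3.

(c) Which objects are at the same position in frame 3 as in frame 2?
the green cross, the red cross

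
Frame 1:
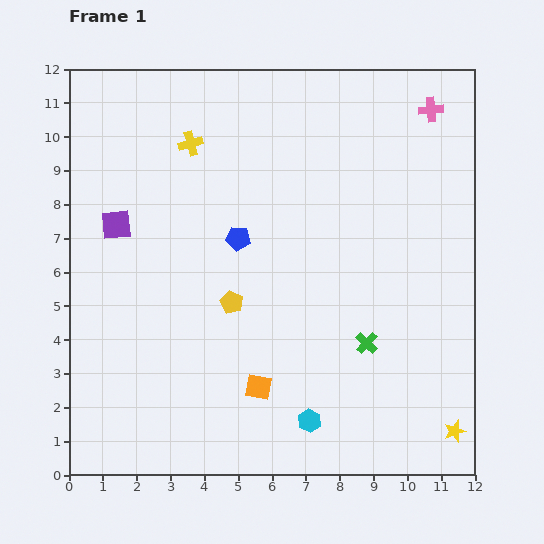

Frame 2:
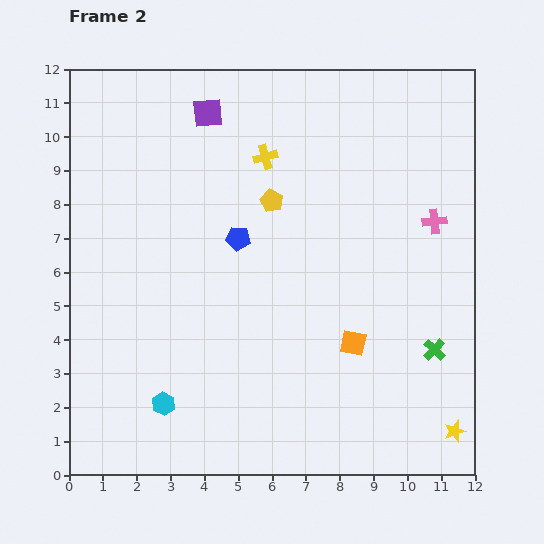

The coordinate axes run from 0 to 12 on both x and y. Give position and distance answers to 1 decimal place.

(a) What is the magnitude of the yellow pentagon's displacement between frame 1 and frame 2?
3.2

The yellow pentagon moved from (4.8, 5.1) to (6.0, 8.1), a distance of √(1.2² + 3.0²) ≈ 3.2.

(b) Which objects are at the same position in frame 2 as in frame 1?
the yellow star, the blue pentagon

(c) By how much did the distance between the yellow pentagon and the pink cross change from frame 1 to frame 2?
-3.4

Distance in frame 1: 8.2. Distance in frame 2: 4.8.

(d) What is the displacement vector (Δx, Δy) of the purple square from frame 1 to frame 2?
(2.7, 3.3)

The purple square was at (1.4, 7.4) in frame 1 and (4.1, 10.7) in frame 2.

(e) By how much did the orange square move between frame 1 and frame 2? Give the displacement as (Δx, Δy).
(2.8, 1.3)

The orange square was at (5.6, 2.6) in frame 1 and (8.4, 3.9) in frame 2.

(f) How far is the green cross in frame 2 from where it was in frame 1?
2.0

The green cross moved from (8.8, 3.9) to (10.8, 3.7), a distance of √(2.0² + 0.2²) ≈ 2.0.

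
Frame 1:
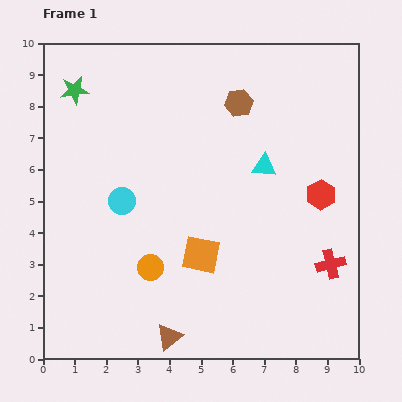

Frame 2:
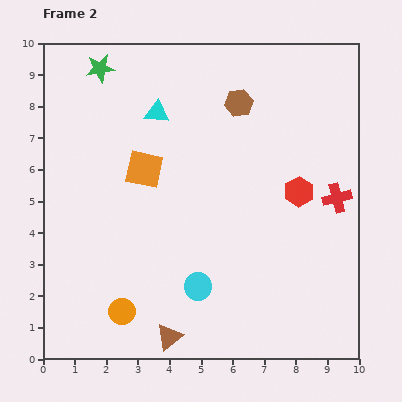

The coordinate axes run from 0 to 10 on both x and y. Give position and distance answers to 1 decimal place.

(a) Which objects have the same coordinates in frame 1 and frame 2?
the brown hexagon, the brown triangle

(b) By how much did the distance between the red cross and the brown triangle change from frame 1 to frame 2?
+1.3

Distance in frame 1: 5.6. Distance in frame 2: 6.9.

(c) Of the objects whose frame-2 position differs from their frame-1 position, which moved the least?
the red hexagon

(moved 0.7)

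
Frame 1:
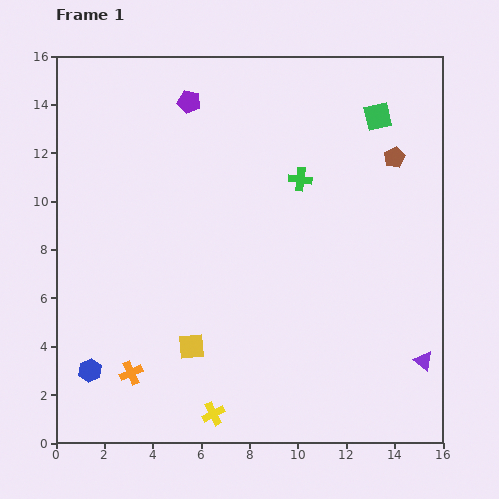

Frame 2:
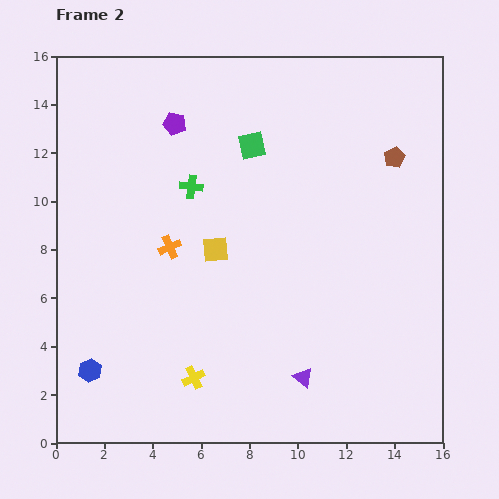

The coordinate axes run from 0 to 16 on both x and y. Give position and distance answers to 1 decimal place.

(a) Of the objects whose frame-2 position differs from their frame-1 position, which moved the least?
the purple pentagon

(moved 1.1)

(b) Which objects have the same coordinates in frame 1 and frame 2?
the brown pentagon, the blue hexagon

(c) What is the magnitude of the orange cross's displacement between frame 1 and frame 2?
5.4

The orange cross moved from (3.1, 2.9) to (4.7, 8.1), a distance of √(1.6² + 5.2²) ≈ 5.4.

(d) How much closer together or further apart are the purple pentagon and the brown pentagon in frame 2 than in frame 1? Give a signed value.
+0.4

Distance in frame 1: 8.8. Distance in frame 2: 9.2.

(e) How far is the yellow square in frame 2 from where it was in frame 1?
4.1

The yellow square moved from (5.6, 4.0) to (6.6, 8.0), a distance of √(1.0² + 4.0²) ≈ 4.1.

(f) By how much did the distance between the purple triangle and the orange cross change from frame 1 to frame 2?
-4.4

Distance in frame 1: 12.1. Distance in frame 2: 7.7.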